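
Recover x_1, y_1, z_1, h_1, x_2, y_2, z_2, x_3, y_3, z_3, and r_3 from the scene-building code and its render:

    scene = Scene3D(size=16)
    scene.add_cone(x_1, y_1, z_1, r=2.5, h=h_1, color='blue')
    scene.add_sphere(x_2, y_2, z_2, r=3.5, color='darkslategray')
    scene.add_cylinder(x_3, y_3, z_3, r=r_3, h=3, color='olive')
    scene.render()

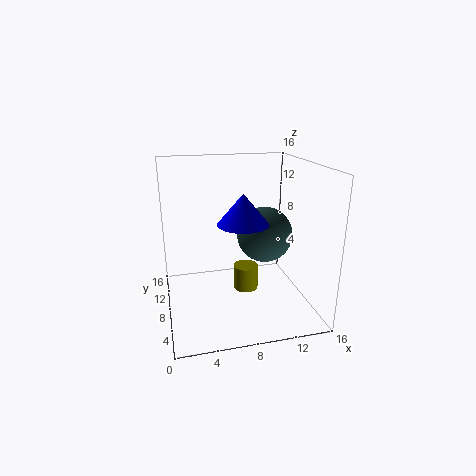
x_1 = 7.5, y_1 = 4, z_1 = 11, h_1 = 3, x_2 = 12.5, y_2 = 12, z_2 = 6.5, x_3 = 9.5, y_3 = 10, z_3 = 0.5, r_3 = 1.5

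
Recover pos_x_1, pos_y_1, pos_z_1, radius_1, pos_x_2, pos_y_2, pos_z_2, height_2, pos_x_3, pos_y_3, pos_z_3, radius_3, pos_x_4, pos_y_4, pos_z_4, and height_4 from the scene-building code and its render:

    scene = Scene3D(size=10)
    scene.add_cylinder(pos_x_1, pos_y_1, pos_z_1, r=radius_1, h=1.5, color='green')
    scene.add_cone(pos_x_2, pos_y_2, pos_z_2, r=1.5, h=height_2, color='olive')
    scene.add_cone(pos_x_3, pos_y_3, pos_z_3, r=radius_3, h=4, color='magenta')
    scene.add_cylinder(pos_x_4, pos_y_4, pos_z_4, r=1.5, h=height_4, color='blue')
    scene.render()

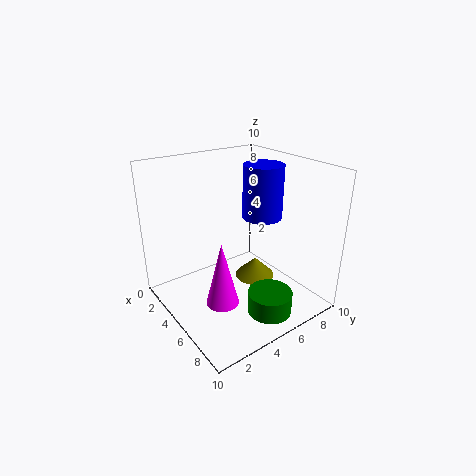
pos_x_1 = 8
pos_y_1 = 5.5
pos_z_1 = 0.5
radius_1 = 1.5
pos_x_2 = 4.5
pos_y_2 = 7
pos_z_2 = 1
height_2 = 1.5
pos_x_3 = 7.5
pos_y_3 = 2
pos_z_3 = 2.5
radius_3 = 1
pos_x_4 = 4
pos_y_4 = 8
pos_z_4 = 5.5
height_4 = 4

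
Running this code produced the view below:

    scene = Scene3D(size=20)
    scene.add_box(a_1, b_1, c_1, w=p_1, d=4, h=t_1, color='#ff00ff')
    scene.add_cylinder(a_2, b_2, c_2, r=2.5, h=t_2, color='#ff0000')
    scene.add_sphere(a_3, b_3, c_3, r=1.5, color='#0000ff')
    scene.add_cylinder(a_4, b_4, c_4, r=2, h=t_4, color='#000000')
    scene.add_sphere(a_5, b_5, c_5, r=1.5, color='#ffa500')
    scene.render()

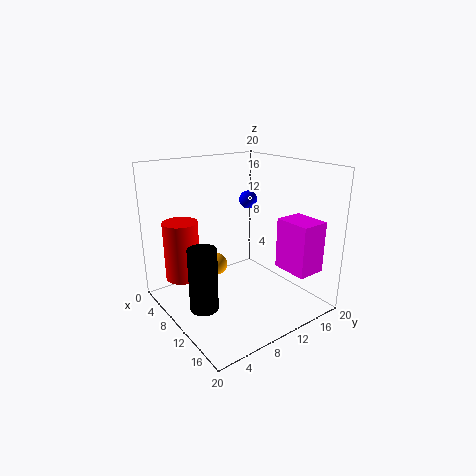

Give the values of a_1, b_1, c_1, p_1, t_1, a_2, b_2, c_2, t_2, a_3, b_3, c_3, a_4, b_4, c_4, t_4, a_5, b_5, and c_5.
a_1 = 13.5
b_1 = 14
c_1 = 6
p_1 = 5
t_1 = 7
a_2 = 4.5
b_2 = 4
c_2 = 3.5
t_2 = 8.5
a_3 = 2
b_3 = 18
c_3 = 12.5
a_4 = 9.5
b_4 = 4.5
c_4 = 0.5
t_4 = 9
a_5 = 9
b_5 = 7
c_5 = 6.5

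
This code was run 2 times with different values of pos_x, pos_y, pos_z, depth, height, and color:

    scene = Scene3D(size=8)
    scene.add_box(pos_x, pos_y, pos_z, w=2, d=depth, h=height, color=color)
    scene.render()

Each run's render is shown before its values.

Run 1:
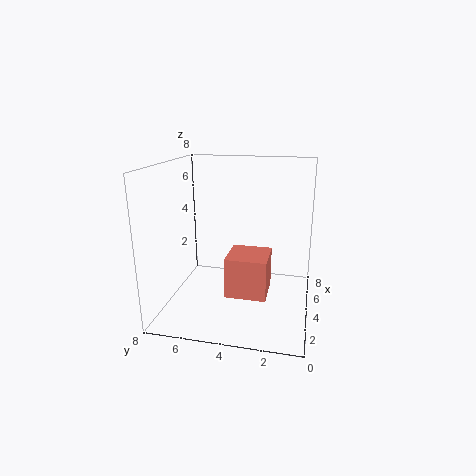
pos_x = 1, pos_y = 2, pos_z = 2, depth = 2, height = 2, color = 'salmon'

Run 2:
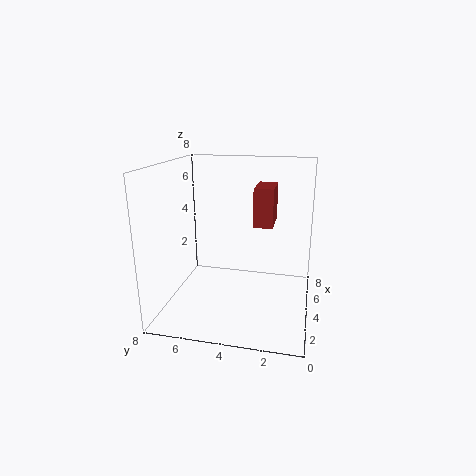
pos_x = 3, pos_y = 2, pos_z = 5, depth = 1, height = 2, color = 'brown'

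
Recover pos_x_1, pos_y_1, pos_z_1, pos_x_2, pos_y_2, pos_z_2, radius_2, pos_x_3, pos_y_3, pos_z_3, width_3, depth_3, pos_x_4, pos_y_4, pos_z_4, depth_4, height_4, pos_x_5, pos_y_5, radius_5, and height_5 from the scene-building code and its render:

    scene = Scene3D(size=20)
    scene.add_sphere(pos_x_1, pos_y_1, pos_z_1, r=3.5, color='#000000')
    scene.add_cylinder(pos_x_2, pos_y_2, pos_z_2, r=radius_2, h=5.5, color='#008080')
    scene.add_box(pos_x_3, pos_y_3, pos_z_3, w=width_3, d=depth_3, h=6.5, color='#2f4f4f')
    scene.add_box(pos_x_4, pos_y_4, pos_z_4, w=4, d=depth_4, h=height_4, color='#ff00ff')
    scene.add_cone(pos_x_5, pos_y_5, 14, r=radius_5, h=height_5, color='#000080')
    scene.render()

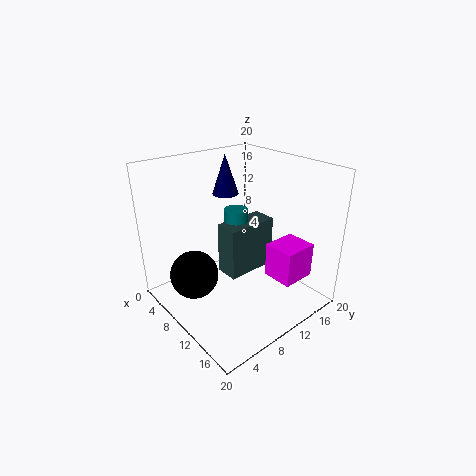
pos_x_1 = 6, pos_y_1 = 5, pos_z_1 = 4, pos_x_2 = 12, pos_y_2 = 8, pos_z_2 = 10, radius_2 = 1.5, pos_x_3 = 11.5, pos_y_3 = 5.5, pos_z_3 = 7.5, width_3 = 3, depth_3 = 6.5, pos_x_4 = 15, pos_y_4 = 10.5, pos_z_4 = 6.5, depth_4 = 4.5, height_4 = 4.5, pos_x_5 = 3.5, pos_y_5 = 13, radius_5 = 2, height_5 = 6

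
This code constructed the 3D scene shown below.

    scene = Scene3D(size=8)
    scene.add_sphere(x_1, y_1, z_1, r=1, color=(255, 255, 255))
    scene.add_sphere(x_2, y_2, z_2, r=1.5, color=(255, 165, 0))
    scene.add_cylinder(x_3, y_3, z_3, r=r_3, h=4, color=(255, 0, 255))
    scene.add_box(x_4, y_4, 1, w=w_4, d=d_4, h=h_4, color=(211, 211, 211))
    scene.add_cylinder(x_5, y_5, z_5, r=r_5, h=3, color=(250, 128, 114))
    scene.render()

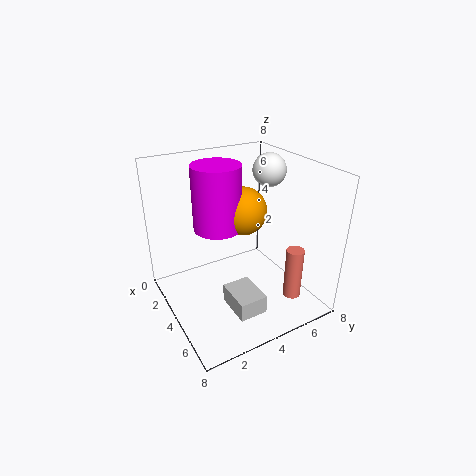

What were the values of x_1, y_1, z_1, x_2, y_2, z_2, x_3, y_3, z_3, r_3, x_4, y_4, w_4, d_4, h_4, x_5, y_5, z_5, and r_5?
x_1 = 2.5
y_1 = 7
z_1 = 7
x_2 = 2
y_2 = 5.5
z_2 = 4.5
x_3 = 1.5
y_3 = 4
z_3 = 3.5
r_3 = 1.5
x_4 = 5
y_4 = 2.5
w_4 = 2
d_4 = 1.5
h_4 = 1
x_5 = 6
y_5 = 6.5
z_5 = 0.5
r_5 = 0.5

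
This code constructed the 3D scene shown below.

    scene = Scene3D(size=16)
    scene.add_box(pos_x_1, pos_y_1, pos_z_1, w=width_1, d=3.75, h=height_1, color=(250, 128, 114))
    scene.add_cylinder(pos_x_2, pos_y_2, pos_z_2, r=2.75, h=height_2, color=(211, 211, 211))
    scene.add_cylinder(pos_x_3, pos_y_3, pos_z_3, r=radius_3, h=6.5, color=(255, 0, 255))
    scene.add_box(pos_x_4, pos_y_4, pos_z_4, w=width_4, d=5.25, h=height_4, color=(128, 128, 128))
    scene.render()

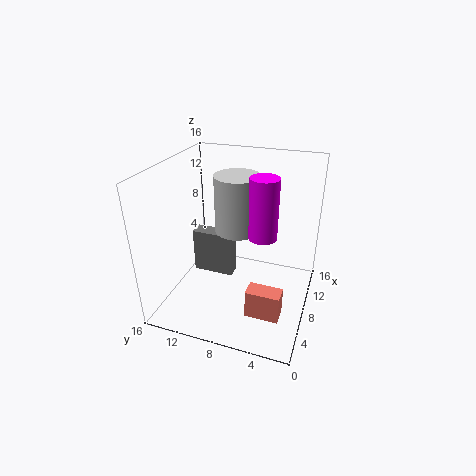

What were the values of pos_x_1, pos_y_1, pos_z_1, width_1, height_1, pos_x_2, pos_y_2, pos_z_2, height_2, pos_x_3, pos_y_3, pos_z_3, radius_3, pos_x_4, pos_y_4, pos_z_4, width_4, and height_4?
pos_x_1 = 4.5, pos_y_1 = 2.25, pos_z_1 = 0.25, width_1 = 2, height_1 = 3.25, pos_x_2 = 12, pos_y_2 = 9.5, pos_z_2 = 6.75, height_2 = 7, pos_x_3 = 7.25, pos_y_3 = 5, pos_z_3 = 9, radius_3 = 1.5, pos_x_4 = 11, pos_y_4 = 10, pos_z_4 = 0.25, width_4 = 2, height_4 = 5.75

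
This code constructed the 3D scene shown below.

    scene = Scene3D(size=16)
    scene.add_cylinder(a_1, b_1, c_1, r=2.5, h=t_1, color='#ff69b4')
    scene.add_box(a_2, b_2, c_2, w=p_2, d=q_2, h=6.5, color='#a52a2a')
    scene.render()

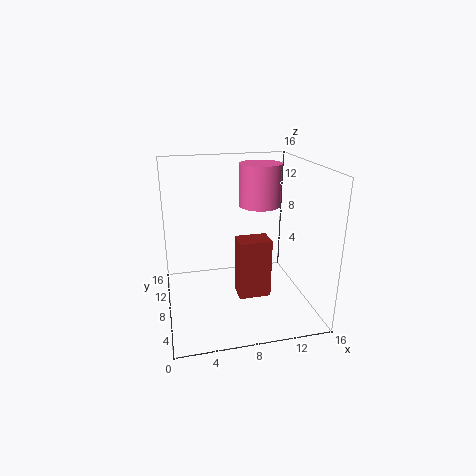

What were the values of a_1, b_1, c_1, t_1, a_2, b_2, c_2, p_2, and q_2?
a_1 = 11.5, b_1 = 11.5, c_1 = 10.5, t_1 = 5, a_2 = 7.5, b_2 = 5, c_2 = 2, p_2 = 3.5, q_2 = 2.5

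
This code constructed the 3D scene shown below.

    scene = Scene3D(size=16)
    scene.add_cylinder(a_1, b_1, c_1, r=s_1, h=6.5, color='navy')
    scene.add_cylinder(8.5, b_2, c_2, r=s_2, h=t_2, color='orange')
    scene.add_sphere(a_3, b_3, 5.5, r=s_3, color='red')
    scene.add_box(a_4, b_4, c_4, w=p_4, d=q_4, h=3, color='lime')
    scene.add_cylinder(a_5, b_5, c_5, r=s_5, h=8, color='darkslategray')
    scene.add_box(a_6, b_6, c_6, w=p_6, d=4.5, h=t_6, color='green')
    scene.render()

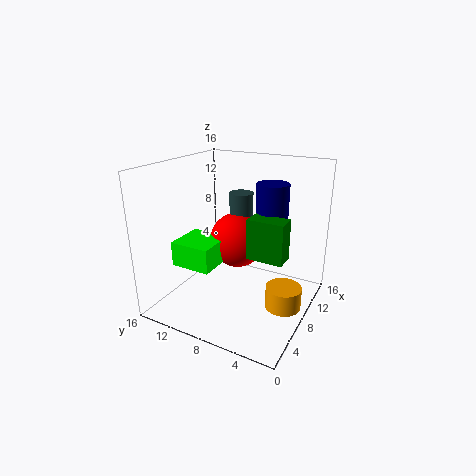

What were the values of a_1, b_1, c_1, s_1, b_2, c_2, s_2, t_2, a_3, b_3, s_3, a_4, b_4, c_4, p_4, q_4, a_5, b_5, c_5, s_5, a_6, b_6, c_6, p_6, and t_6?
a_1 = 14, b_1 = 6.5, c_1 = 6.5, s_1 = 2, b_2 = 2.5, c_2 = 0.5, s_2 = 2, t_2 = 2.5, a_3 = 12.5, b_3 = 10.5, s_3 = 3.5, a_4 = 6, b_4 = 11, c_4 = 3.5, p_4 = 5, q_4 = 5, a_5 = 13.5, b_5 = 10.5, c_5 = 3.5, s_5 = 1.5, a_6 = 10, b_6 = 3.5, c_6 = 4.5, p_6 = 2.5, t_6 = 5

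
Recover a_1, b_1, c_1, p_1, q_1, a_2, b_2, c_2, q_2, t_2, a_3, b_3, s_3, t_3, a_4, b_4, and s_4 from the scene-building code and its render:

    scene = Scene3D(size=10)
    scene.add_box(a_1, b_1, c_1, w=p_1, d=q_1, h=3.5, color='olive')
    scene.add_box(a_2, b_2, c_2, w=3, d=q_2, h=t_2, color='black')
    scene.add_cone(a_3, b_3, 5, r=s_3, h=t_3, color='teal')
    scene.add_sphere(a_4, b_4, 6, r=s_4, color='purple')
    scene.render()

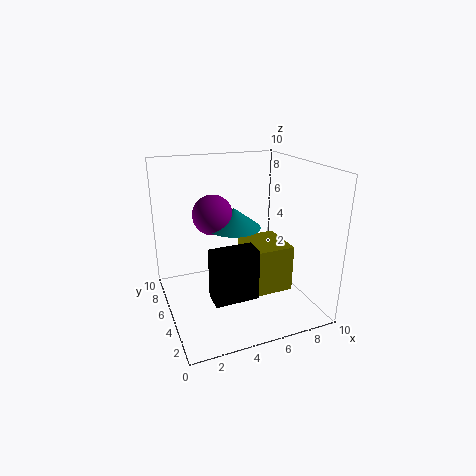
a_1 = 6
b_1 = 4
c_1 = 0.5
p_1 = 3
q_1 = 3.5
a_2 = 2.5
b_2 = 2.5
c_2 = 1.5
q_2 = 1.5
t_2 = 3.5
a_3 = 5.5
b_3 = 7
s_3 = 2
t_3 = 1.5
a_4 = 4
b_4 = 7.5
s_4 = 1.5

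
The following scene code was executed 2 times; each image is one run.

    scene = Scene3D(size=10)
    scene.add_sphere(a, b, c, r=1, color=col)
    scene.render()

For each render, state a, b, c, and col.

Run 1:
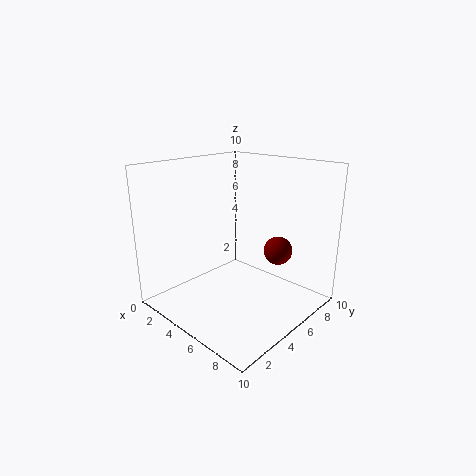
a = 7; b = 7; c = 4; col = 'maroon'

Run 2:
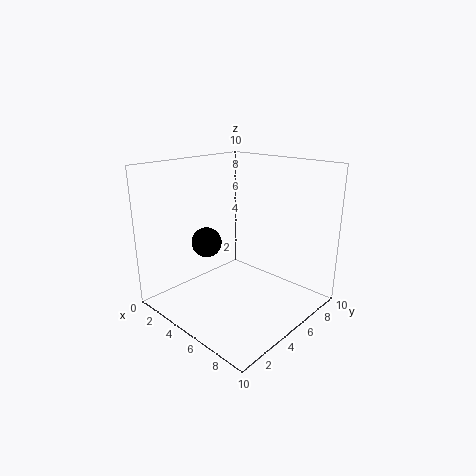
a = 4; b = 3; c = 5; col = 'black'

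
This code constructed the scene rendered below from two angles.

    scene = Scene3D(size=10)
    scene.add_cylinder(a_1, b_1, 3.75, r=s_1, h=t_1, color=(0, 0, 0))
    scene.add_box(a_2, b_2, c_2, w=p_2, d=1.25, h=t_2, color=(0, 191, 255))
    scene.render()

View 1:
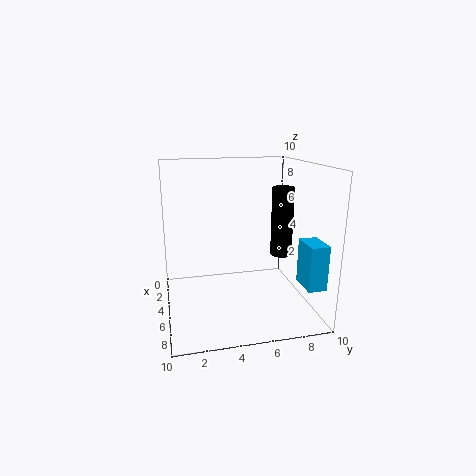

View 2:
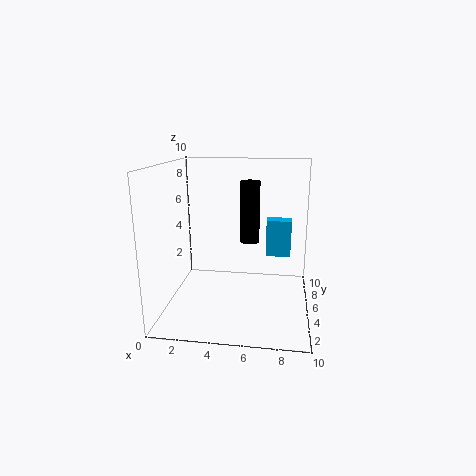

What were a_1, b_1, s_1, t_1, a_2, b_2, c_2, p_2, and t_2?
a_1 = 5.5, b_1 = 8, s_1 = 0.75, t_1 = 4.75, a_2 = 6.75, b_2 = 8.75, c_2 = 2.25, p_2 = 2, t_2 = 3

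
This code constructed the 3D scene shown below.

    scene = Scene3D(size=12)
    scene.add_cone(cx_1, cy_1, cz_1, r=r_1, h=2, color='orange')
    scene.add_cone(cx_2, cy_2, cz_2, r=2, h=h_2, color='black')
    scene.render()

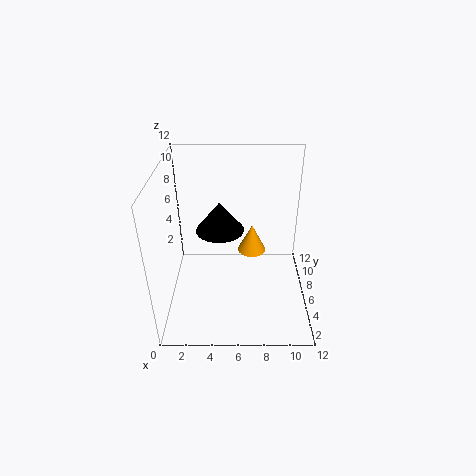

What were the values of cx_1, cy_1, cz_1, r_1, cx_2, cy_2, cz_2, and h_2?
cx_1 = 7
cy_1 = 3
cz_1 = 7
r_1 = 1
cx_2 = 4.5
cy_2 = 6.5
cz_2 = 6.5
h_2 = 2.5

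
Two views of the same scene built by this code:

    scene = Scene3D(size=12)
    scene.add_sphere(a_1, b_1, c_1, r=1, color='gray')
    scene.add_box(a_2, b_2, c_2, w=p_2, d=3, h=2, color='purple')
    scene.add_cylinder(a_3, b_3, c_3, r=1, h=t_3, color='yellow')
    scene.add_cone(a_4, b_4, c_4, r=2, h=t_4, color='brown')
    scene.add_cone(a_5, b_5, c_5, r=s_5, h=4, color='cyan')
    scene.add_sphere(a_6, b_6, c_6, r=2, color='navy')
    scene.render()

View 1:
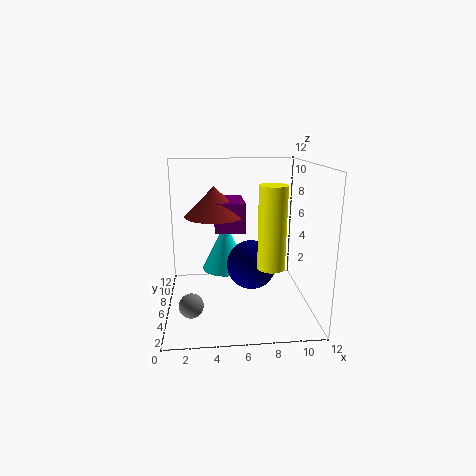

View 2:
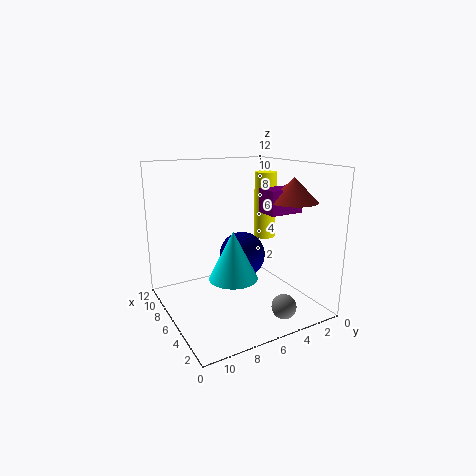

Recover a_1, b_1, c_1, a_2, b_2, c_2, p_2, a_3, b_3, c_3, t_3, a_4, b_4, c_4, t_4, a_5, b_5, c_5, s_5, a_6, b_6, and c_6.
a_1 = 2
b_1 = 4
c_1 = 1
a_2 = 4
b_2 = 1
c_2 = 8
p_2 = 2
a_3 = 8
b_3 = 2
c_3 = 5
t_3 = 6
a_4 = 4
b_4 = 2
c_4 = 9
t_4 = 2
a_5 = 5
b_5 = 7
c_5 = 3
s_5 = 2
a_6 = 7
b_6 = 5
c_6 = 4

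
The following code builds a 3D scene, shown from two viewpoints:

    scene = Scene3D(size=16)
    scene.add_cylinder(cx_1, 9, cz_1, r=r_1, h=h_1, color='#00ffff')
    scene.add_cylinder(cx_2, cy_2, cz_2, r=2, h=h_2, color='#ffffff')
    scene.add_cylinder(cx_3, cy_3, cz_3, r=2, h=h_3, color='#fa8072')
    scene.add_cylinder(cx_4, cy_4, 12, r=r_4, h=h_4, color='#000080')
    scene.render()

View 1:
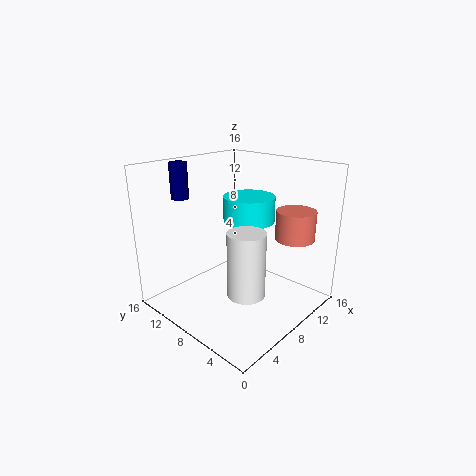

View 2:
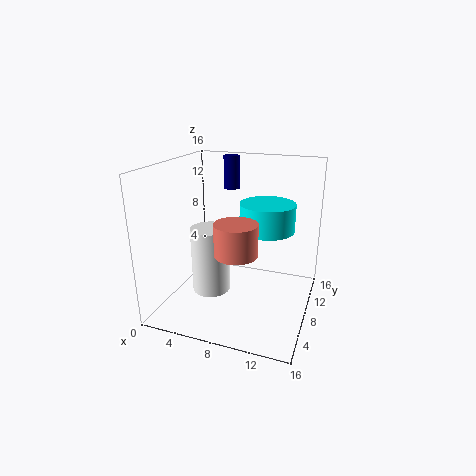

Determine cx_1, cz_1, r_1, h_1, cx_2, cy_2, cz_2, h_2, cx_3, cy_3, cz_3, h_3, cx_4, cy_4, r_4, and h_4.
cx_1 = 11, cz_1 = 9, r_1 = 3, h_1 = 3, cx_2 = 6, cy_2 = 5, cz_2 = 3, h_2 = 7, cx_3 = 10, cy_3 = 2, cz_3 = 9, h_3 = 3, cx_4 = 5, cy_4 = 14, r_4 = 1, h_4 = 4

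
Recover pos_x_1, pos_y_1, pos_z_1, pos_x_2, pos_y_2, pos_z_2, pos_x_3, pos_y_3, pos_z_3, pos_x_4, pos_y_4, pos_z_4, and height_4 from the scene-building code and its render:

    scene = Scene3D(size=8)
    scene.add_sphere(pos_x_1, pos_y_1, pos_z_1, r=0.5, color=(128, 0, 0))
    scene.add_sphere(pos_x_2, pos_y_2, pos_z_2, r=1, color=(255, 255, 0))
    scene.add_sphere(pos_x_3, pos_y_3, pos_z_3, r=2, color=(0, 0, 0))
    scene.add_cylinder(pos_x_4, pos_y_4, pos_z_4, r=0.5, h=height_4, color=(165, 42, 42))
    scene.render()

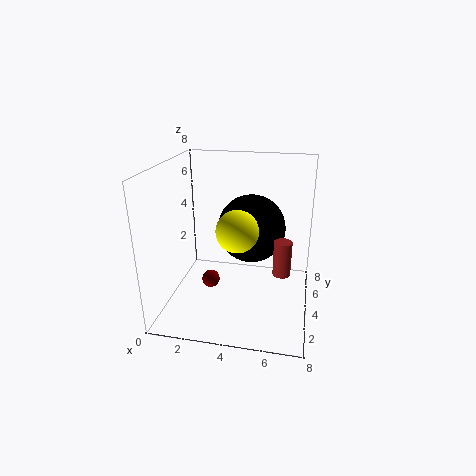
pos_x_1 = 2.5; pos_y_1 = 3.5; pos_z_1 = 1.5; pos_x_2 = 4.5; pos_y_2 = 1.5; pos_z_2 = 5.5; pos_x_3 = 4.5; pos_y_3 = 5.5; pos_z_3 = 4; pos_x_4 = 6.5; pos_y_4 = 4; pos_z_4 = 2; height_4 = 2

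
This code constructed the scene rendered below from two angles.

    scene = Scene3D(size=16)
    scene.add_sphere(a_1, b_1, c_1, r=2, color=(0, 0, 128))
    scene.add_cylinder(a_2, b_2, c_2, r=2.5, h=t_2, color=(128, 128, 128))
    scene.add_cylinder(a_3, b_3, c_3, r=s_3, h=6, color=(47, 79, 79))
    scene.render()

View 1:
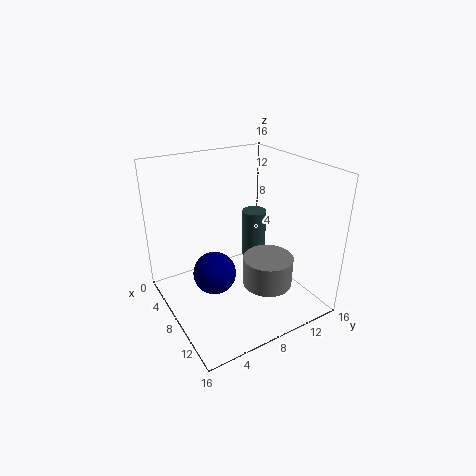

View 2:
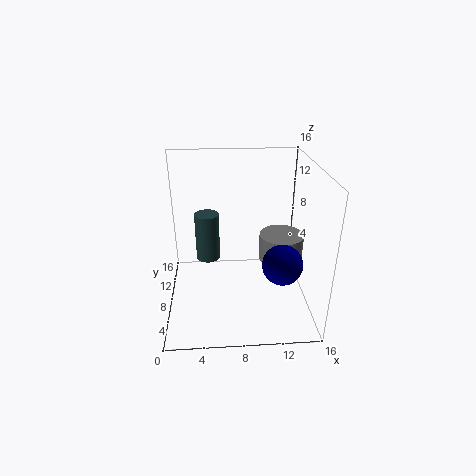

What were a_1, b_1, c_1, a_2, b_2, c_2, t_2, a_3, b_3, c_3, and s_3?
a_1 = 12; b_1 = 3; c_1 = 7.5; a_2 = 13; b_2 = 8.5; c_2 = 5; t_2 = 3; a_3 = 4.5; b_3 = 12.5; c_3 = 3; s_3 = 1.5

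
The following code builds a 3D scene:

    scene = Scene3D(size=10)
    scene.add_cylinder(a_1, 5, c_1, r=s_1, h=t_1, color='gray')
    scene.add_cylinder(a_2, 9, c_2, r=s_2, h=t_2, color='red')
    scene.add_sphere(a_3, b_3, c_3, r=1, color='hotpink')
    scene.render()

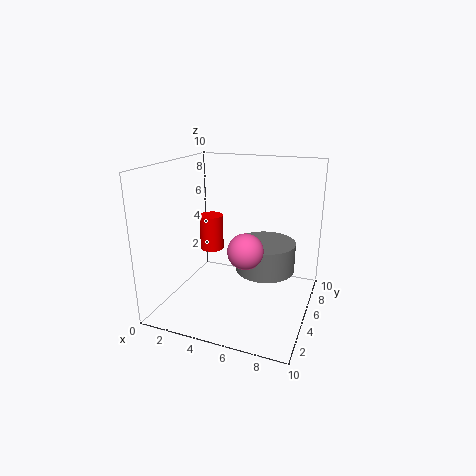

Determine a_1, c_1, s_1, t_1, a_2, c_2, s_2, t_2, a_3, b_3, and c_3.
a_1 = 7; c_1 = 3; s_1 = 2; t_1 = 2; a_2 = 1; c_2 = 2; s_2 = 1; t_2 = 3; a_3 = 7; b_3 = 1; c_3 = 6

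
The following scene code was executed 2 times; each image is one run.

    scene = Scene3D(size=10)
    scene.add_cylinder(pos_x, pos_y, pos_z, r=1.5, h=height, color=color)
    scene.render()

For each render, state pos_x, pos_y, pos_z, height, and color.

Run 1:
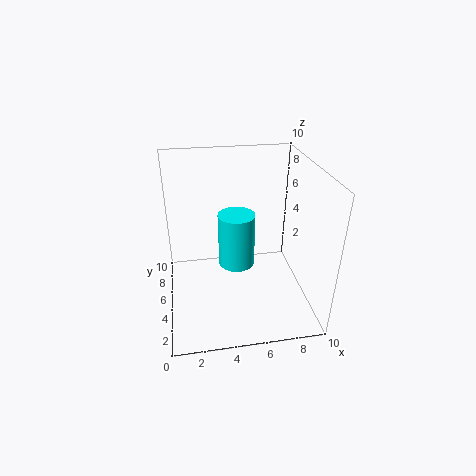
pos_x = 5.5
pos_y = 8.5
pos_z = 0.5
height = 4.5
color = 'cyan'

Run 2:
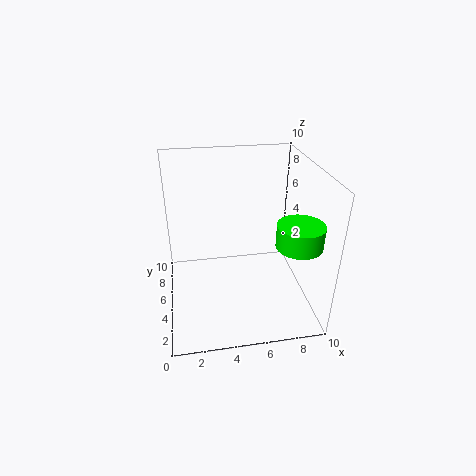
pos_x = 8.5
pos_y = 2.5
pos_z = 5.5
height = 1.5
color = 'lime'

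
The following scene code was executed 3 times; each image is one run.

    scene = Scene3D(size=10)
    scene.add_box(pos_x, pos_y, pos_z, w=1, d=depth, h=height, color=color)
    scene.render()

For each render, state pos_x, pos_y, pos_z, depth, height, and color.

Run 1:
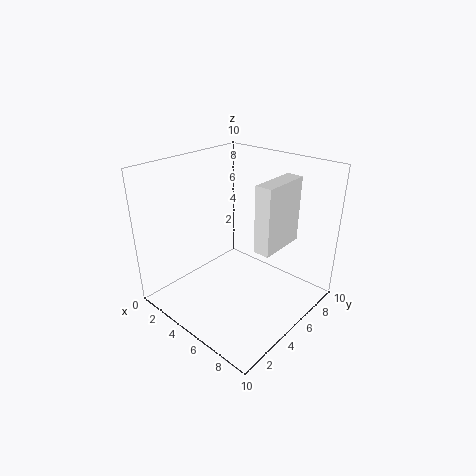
pos_x = 8
pos_y = 3
pos_z = 6
depth = 3
height = 4
color = 'white'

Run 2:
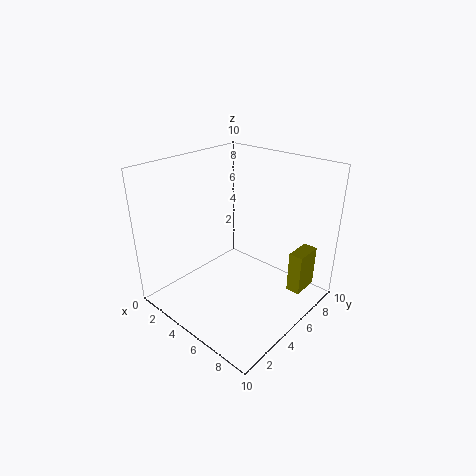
pos_x = 8
pos_y = 7
pos_z = 1
depth = 2
height = 3
color = 'olive'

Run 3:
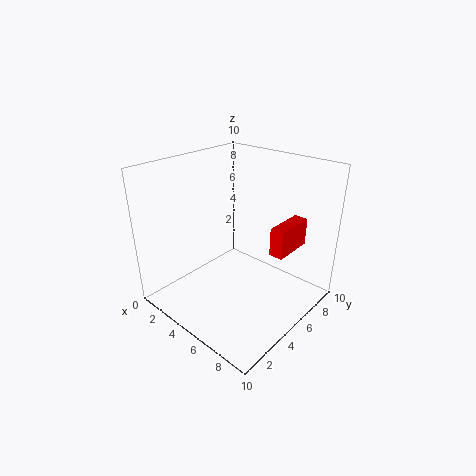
pos_x = 7
pos_y = 6
pos_z = 4
depth = 3
height = 2
color = 'red'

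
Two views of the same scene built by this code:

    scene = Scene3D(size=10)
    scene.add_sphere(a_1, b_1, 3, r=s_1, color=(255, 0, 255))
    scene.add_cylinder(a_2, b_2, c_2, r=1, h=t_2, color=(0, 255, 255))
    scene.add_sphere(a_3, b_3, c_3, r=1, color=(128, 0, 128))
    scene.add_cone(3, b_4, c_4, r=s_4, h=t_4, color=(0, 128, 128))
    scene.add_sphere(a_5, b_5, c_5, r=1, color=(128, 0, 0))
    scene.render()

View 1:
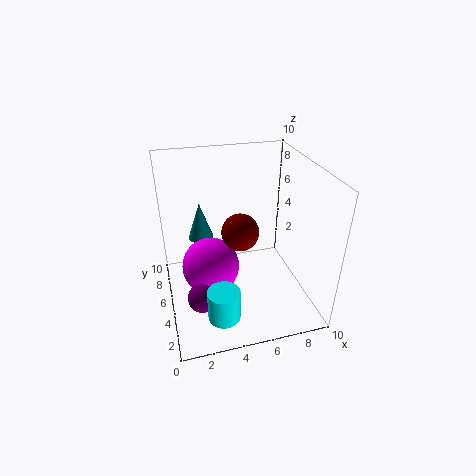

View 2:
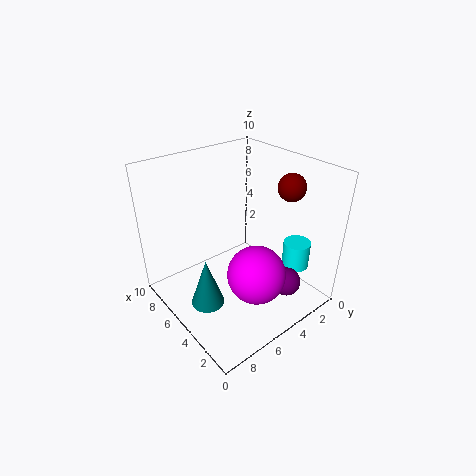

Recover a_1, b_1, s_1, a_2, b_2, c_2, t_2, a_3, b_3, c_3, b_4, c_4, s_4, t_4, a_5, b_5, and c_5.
a_1 = 3
b_1 = 5
s_1 = 2
a_2 = 3
b_2 = 1
c_2 = 2
t_2 = 2
a_3 = 2
b_3 = 3
c_3 = 2
b_4 = 9
c_4 = 3
s_4 = 1
t_4 = 3
a_5 = 4
b_5 = 1
c_5 = 8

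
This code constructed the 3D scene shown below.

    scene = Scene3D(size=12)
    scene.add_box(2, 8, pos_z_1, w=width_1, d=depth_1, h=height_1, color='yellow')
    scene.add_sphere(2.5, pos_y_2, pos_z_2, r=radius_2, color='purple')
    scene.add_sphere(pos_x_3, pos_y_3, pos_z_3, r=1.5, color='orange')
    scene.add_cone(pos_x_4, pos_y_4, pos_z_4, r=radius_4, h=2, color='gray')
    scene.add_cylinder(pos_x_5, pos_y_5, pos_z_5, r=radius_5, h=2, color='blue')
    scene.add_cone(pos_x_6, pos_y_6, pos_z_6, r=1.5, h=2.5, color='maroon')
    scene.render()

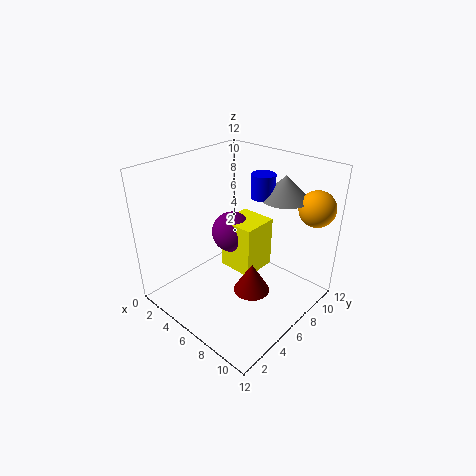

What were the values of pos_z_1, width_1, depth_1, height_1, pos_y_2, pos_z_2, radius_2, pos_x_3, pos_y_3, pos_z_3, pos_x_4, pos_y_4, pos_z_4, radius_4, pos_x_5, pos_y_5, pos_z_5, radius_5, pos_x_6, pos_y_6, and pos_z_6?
pos_z_1 = 0.5
width_1 = 3.5
depth_1 = 3.5
height_1 = 5
pos_y_2 = 9
pos_z_2 = 4
radius_2 = 2
pos_x_3 = 10.5
pos_y_3 = 10.5
pos_z_3 = 8.5
pos_x_4 = 8
pos_y_4 = 9.5
pos_z_4 = 9
radius_4 = 2
pos_x_5 = 6.5
pos_y_5 = 8.5
pos_z_5 = 9
radius_5 = 1
pos_x_6 = 8
pos_y_6 = 5.5
pos_z_6 = 2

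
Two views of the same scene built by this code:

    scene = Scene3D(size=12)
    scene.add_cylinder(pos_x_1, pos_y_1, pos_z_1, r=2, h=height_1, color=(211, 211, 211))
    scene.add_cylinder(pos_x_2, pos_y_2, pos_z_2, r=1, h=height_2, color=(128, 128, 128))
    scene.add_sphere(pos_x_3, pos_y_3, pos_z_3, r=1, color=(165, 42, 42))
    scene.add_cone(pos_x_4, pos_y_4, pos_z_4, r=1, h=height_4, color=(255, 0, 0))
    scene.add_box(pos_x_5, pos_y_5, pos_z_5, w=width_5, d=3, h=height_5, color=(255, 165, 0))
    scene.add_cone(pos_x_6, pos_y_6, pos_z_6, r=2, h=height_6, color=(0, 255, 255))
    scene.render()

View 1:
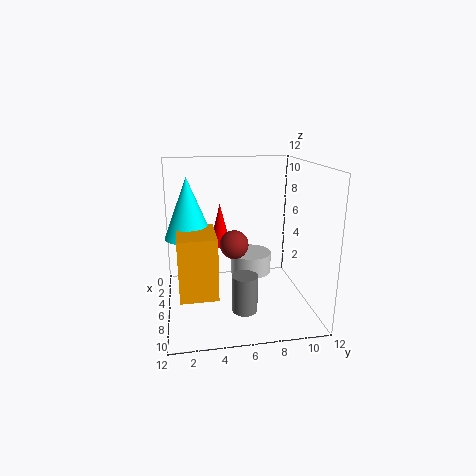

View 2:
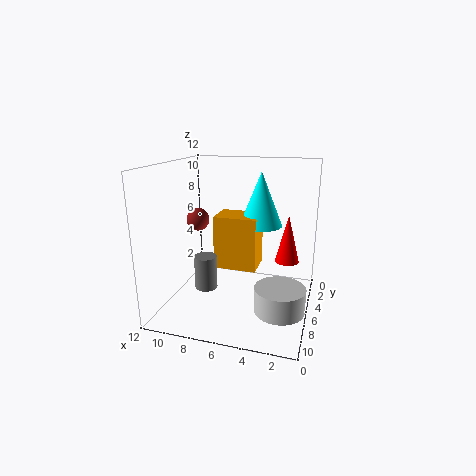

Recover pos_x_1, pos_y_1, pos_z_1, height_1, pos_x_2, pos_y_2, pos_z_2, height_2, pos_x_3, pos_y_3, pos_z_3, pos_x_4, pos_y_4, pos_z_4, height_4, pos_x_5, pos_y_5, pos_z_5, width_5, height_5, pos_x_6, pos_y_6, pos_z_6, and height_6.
pos_x_1 = 2
pos_y_1 = 8
pos_z_1 = 1
height_1 = 2
pos_x_2 = 9
pos_y_2 = 6
pos_z_2 = 1
height_2 = 3
pos_x_3 = 10
pos_y_3 = 5
pos_z_3 = 7
pos_x_4 = 2
pos_y_4 = 5
pos_z_4 = 4
height_4 = 4
pos_x_5 = 5
pos_y_5 = 1
pos_z_5 = 2
width_5 = 4
height_5 = 5
pos_x_6 = 5
pos_y_6 = 2
pos_z_6 = 6
height_6 = 5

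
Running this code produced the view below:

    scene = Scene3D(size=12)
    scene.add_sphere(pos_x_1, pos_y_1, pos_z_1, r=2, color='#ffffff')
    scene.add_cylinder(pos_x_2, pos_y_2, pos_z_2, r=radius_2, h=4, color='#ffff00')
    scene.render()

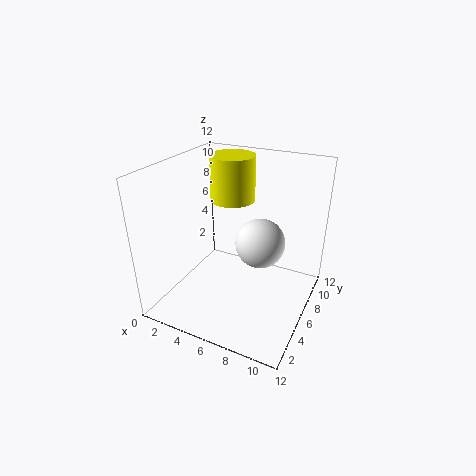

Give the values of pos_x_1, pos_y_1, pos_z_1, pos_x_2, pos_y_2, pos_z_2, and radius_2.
pos_x_1 = 8; pos_y_1 = 6; pos_z_1 = 6; pos_x_2 = 4; pos_y_2 = 9; pos_z_2 = 8; radius_2 = 2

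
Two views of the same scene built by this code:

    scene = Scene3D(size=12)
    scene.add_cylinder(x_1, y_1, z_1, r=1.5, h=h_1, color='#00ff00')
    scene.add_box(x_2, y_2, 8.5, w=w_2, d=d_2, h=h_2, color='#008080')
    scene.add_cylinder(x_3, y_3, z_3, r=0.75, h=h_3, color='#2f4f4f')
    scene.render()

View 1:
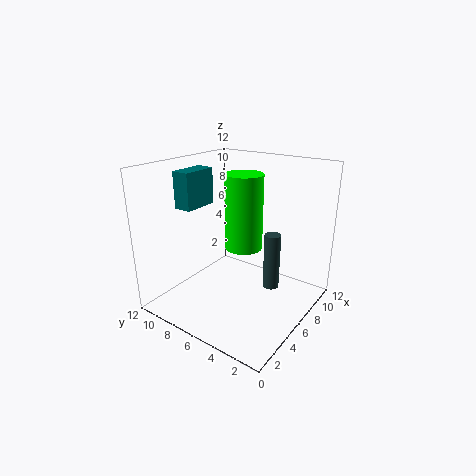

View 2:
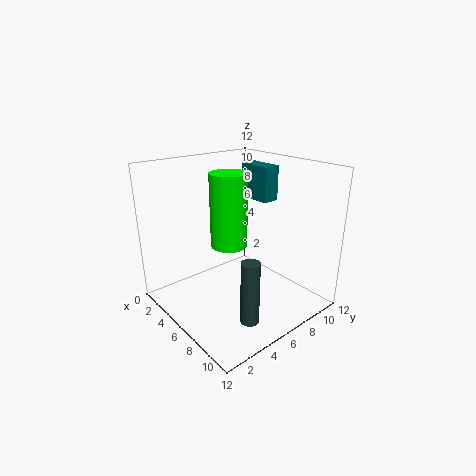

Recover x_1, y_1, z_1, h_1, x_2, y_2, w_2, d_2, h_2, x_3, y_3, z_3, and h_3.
x_1 = 5.75, y_1 = 5.25, z_1 = 5.5, h_1 = 6, x_2 = 3.25, y_2 = 8.75, w_2 = 3, d_2 = 1.5, h_2 = 3, x_3 = 9.25, y_3 = 4.5, z_3 = 0.25, h_3 = 5.25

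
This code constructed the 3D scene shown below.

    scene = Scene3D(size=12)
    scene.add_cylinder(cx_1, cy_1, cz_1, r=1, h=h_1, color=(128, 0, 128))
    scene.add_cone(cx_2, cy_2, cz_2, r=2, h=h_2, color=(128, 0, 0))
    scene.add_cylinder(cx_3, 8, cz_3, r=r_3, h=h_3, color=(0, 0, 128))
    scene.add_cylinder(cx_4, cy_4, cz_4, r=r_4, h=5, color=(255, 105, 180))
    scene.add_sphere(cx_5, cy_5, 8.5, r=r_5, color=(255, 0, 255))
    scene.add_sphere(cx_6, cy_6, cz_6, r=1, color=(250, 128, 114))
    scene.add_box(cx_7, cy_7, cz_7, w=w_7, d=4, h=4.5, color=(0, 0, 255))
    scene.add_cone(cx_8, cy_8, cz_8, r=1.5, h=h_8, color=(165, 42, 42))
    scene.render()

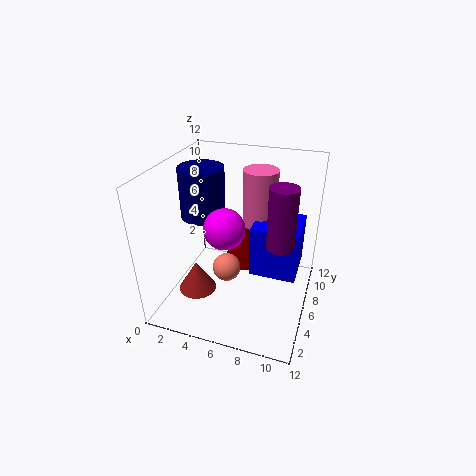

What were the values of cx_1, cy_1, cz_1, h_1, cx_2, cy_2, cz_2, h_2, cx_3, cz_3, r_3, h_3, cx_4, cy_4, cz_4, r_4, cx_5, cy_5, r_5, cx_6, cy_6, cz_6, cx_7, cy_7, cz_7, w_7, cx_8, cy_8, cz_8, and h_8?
cx_1 = 10; cy_1 = 3.5; cz_1 = 7.5; h_1 = 4.5; cx_2 = 5.5; cy_2 = 9.5; cz_2 = 1.5; h_2 = 4; cx_3 = 2; cz_3 = 6.5; r_3 = 2; h_3 = 4.5; cx_4 = 7; cy_4 = 9; cz_4 = 6; r_4 = 1.5; cx_5 = 6; cy_5 = 3; r_5 = 1.5; cx_6 = 6.5; cy_6 = 2; cz_6 = 6; cx_7 = 7; cy_7 = 6; cz_7 = 2.5; w_7 = 4; cx_8 = 3.5; cy_8 = 3; cz_8 = 2.5; h_8 = 2.5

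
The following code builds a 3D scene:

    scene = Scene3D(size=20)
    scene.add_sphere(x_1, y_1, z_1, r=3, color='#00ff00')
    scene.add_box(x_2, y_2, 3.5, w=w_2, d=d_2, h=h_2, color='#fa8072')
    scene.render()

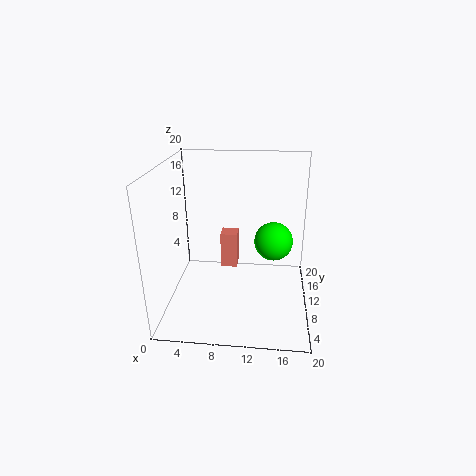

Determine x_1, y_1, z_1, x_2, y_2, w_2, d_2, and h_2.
x_1 = 15
y_1 = 15.5
z_1 = 7
x_2 = 7
y_2 = 13
w_2 = 2.5
d_2 = 2.5
h_2 = 5.5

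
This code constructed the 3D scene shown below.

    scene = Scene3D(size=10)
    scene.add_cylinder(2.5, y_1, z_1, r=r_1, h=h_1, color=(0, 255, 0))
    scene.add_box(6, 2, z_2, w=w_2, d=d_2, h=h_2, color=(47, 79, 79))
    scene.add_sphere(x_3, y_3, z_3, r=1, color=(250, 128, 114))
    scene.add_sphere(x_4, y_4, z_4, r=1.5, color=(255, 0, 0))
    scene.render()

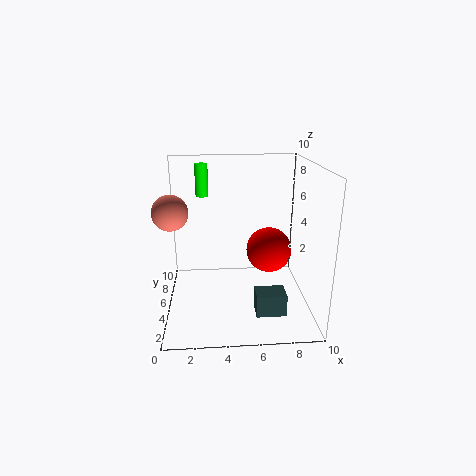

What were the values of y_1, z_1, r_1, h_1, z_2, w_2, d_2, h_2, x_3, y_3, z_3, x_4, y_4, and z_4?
y_1 = 9; z_1 = 7; r_1 = 0.5; h_1 = 2.5; z_2 = 0.5; w_2 = 2; d_2 = 1.5; h_2 = 1.5; x_3 = 1; y_3 = 1.5; z_3 = 8; x_4 = 7; y_4 = 4; z_4 = 4.5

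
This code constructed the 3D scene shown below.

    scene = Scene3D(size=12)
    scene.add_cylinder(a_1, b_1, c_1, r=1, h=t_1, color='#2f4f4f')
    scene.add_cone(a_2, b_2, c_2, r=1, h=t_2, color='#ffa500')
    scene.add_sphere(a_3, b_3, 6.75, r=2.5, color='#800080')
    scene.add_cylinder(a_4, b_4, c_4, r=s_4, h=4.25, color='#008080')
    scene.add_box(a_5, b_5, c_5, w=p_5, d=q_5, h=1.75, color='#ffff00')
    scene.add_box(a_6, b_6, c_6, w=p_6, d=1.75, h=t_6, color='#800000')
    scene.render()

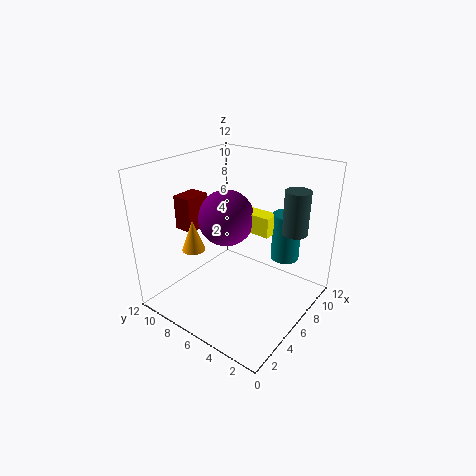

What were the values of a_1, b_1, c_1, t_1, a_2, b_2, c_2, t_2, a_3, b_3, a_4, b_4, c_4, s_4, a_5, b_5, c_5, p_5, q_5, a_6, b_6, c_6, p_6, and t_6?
a_1 = 7.75; b_1 = 1.75; c_1 = 7; t_1 = 3.5; a_2 = 4.25; b_2 = 9.5; c_2 = 4.5; t_2 = 2.75; a_3 = 7.25; b_3 = 8.25; a_4 = 9.75; b_4 = 3.5; c_4 = 3.25; s_4 = 1.25; a_5 = 7.75; b_5 = 4.25; c_5 = 5.75; p_5 = 1.5; q_5 = 3.25; a_6 = 4.25; b_6 = 9.75; c_6 = 6; p_6 = 2.25; t_6 = 3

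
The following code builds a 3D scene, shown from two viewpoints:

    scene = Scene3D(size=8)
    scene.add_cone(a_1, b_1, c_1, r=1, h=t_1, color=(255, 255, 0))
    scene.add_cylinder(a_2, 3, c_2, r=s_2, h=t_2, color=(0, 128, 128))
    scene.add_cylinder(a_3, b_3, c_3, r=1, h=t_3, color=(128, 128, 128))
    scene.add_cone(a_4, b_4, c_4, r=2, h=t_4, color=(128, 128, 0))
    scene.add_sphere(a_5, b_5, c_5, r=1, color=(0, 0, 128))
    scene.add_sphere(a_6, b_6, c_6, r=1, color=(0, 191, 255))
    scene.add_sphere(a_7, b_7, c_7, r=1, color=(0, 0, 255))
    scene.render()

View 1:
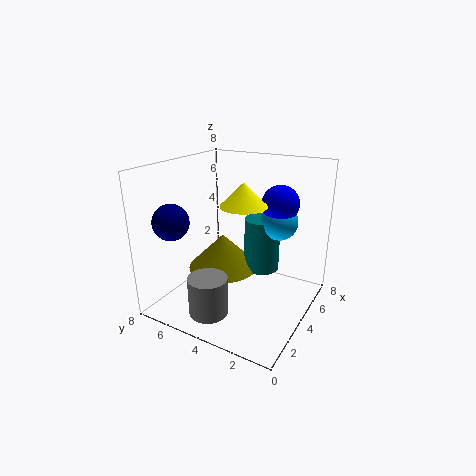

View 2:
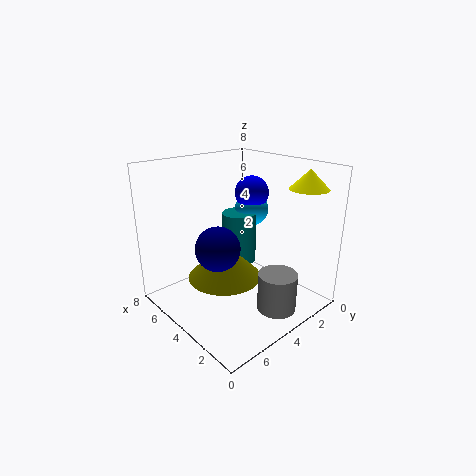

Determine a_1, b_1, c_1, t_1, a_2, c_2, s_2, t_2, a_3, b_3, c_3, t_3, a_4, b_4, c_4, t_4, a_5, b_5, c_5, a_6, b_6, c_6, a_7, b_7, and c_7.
a_1 = 1, b_1 = 2, c_1 = 7, t_1 = 1, a_2 = 5, c_2 = 2, s_2 = 1, t_2 = 3, a_3 = 1, b_3 = 4, c_3 = 1, t_3 = 2, a_4 = 4, b_4 = 5, c_4 = 2, t_4 = 2, a_5 = 2, b_5 = 7, c_5 = 5, a_6 = 5, b_6 = 2, c_6 = 5, a_7 = 5, b_7 = 2, c_7 = 6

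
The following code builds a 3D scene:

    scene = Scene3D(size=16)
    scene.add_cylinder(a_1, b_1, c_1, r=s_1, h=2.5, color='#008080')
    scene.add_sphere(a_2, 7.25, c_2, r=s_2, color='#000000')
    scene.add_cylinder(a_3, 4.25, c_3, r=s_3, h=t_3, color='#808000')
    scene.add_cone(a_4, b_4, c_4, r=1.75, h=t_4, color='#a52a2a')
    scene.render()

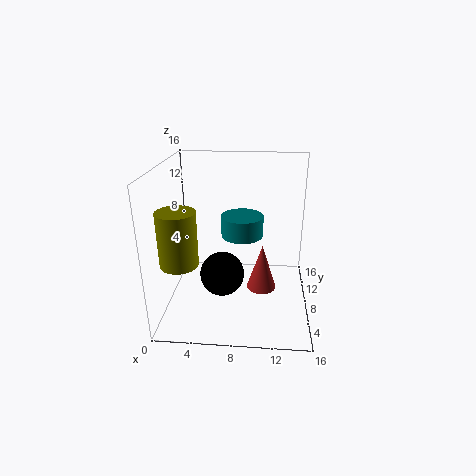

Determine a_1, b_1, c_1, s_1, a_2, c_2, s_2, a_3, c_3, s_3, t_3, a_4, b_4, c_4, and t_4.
a_1 = 8.25, b_1 = 11, c_1 = 7, s_1 = 2.5, a_2 = 6.25, c_2 = 3.75, s_2 = 2.5, a_3 = 2.25, c_3 = 6.5, s_3 = 2, t_3 = 5.75, a_4 = 10.75, b_4 = 9.25, c_4 = 1, t_4 = 5.5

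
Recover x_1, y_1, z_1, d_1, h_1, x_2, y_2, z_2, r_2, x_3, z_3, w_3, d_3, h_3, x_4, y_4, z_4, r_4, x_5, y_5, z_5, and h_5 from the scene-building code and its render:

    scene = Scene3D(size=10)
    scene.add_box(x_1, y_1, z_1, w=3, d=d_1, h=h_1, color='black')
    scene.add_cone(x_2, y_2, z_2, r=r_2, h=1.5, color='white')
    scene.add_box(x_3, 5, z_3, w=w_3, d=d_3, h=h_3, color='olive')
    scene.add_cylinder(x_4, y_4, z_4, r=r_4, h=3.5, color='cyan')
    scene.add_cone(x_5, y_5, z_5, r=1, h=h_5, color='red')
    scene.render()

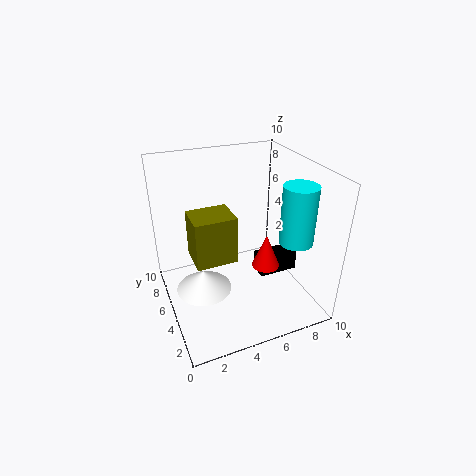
x_1 = 7
y_1 = 5
z_1 = 1
d_1 = 1.5
h_1 = 1.5
x_2 = 2.5
y_2 = 5.5
z_2 = 1
r_2 = 2
x_3 = 2
z_3 = 3
w_3 = 3
d_3 = 2.5
h_3 = 3.5
x_4 = 7
y_4 = 1
z_4 = 6.5
r_4 = 1
x_5 = 7
y_5 = 4.5
z_5 = 2.5
h_5 = 2.5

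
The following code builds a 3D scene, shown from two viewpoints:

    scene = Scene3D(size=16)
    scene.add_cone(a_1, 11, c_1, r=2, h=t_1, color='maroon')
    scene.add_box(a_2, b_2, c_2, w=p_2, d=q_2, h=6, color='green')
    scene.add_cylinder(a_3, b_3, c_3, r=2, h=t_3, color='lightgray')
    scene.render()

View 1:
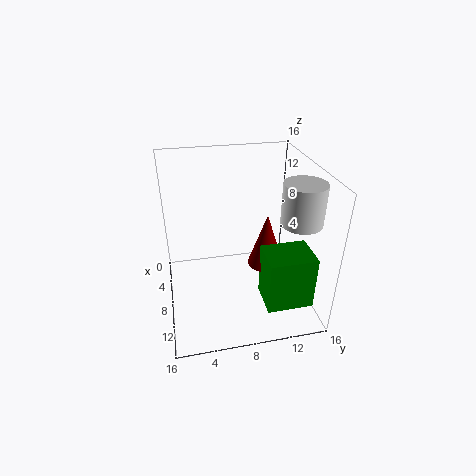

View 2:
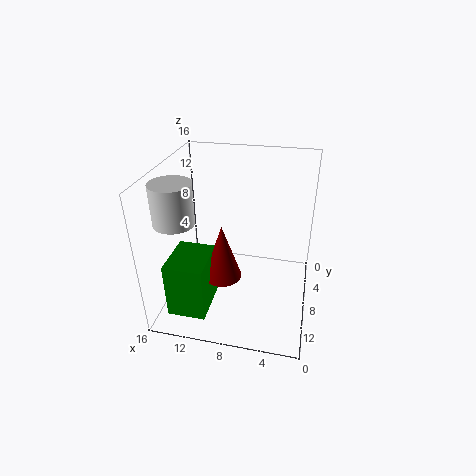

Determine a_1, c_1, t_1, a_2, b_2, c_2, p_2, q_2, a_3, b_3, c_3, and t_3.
a_1 = 9
c_1 = 5
t_1 = 6
a_2 = 10
b_2 = 10
c_2 = 2
p_2 = 4
q_2 = 5
a_3 = 13
b_3 = 13
c_3 = 12
t_3 = 4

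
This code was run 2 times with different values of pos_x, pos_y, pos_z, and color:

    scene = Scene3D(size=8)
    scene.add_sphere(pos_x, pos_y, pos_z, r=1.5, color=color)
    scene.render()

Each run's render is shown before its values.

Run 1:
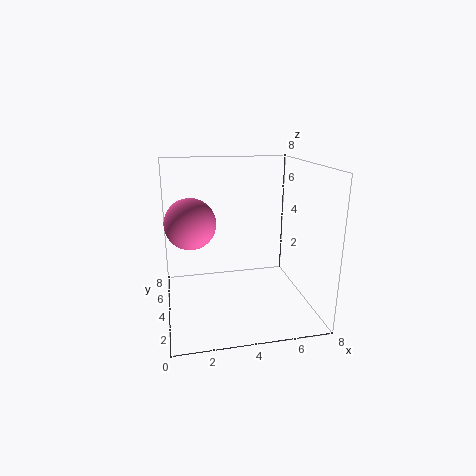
pos_x = 1.5
pos_y = 5.5
pos_z = 4.5
color = 'hotpink'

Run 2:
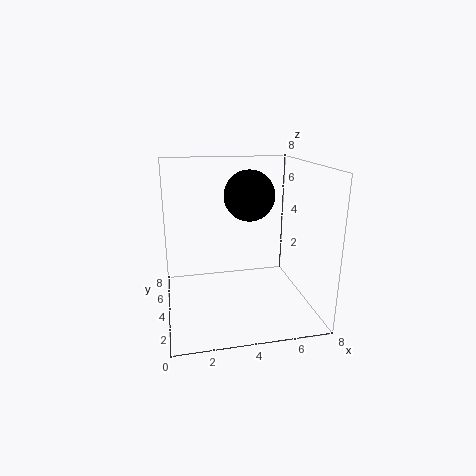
pos_x = 5
pos_y = 5.5
pos_z = 6
color = 'black'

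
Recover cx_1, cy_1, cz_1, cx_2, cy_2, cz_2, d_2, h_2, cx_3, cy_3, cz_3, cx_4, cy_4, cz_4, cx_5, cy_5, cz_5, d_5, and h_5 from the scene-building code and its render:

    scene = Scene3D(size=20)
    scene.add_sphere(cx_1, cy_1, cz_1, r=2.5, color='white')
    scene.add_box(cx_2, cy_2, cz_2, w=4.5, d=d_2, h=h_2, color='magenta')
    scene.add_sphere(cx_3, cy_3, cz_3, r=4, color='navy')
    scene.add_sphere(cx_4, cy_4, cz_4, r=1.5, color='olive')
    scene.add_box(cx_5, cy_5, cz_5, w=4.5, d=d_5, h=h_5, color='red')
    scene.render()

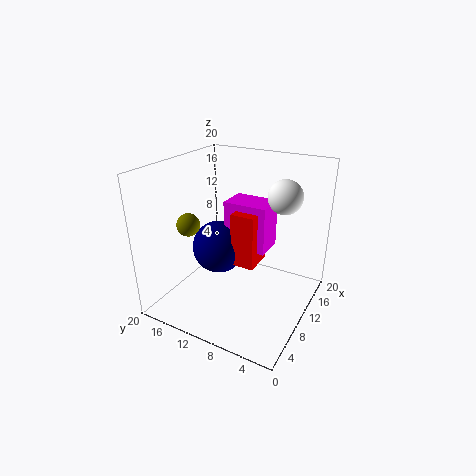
cx_1 = 15.5; cy_1 = 5.5; cz_1 = 15; cx_2 = 12; cy_2 = 7; cz_2 = 7; d_2 = 6.5; h_2 = 7; cx_3 = 12; cy_3 = 14.5; cz_3 = 6.5; cx_4 = 5; cy_4 = 14.5; cz_4 = 13; cx_5 = 10.5; cy_5 = 8; cz_5 = 5; d_5 = 3.5; h_5 = 8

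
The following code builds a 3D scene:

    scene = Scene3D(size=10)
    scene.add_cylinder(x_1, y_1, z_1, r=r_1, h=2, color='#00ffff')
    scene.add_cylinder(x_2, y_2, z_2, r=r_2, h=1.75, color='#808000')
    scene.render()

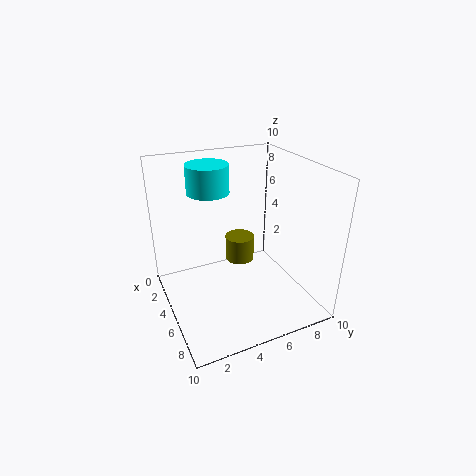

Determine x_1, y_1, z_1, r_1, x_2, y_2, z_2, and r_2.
x_1 = 2.75
y_1 = 3.75
z_1 = 7.75
r_1 = 1.5
x_2 = 4.75
y_2 = 5.25
z_2 = 3.25
r_2 = 1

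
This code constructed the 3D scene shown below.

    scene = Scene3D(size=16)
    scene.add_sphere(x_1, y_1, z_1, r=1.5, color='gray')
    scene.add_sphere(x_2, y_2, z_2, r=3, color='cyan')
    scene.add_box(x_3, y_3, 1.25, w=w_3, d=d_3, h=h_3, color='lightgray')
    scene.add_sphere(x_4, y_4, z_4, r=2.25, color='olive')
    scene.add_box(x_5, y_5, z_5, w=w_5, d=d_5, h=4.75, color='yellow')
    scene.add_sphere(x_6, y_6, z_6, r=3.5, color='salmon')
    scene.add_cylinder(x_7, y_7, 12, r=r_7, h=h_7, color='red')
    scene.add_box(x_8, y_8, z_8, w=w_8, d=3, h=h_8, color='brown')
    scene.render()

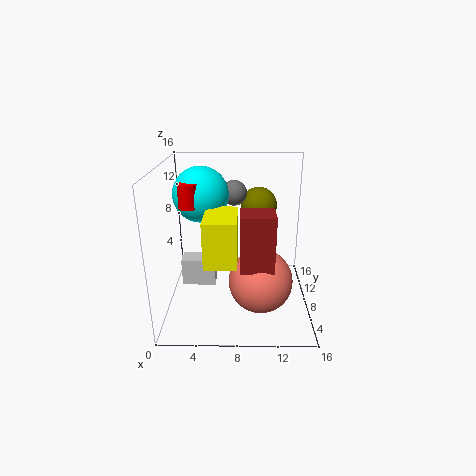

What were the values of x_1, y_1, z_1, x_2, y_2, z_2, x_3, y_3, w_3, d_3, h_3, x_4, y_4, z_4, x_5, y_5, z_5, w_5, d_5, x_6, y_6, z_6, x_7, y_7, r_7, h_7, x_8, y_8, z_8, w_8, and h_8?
x_1 = 7.5; y_1 = 12; z_1 = 12; x_2 = 4; y_2 = 8.75; z_2 = 12.75; x_3 = 1.25; y_3 = 9; w_3 = 4; d_3 = 2.5; h_3 = 3.25; x_4 = 10.5; y_4 = 13.5; z_4 = 10; x_5 = 4.75; y_5 = 2; z_5 = 7.25; w_5 = 3.25; d_5 = 5; x_6 = 10.5; y_6 = 6; z_6 = 3.75; x_7 = 3; y_7 = 6.5; r_7 = 1; h_7 = 2.5; x_8 = 8.25; y_8 = 3.5; z_8 = 6; w_8 = 3.5; h_8 = 6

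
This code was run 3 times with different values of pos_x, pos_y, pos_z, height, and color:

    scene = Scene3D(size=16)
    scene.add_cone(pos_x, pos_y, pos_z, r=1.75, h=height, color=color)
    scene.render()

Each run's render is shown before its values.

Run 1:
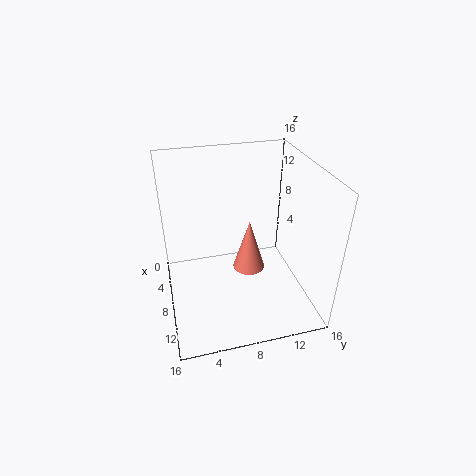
pos_x = 9
pos_y = 9
pos_z = 4.75
height = 5.75
color = 'salmon'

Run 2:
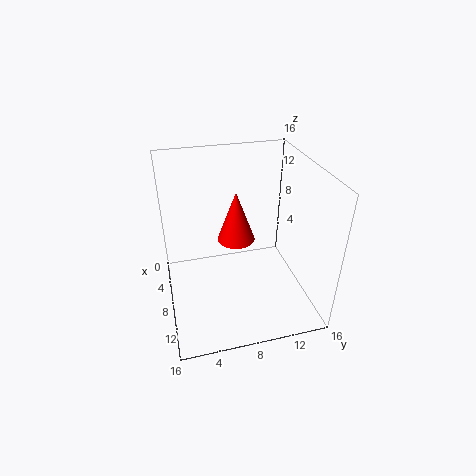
pos_x = 12
pos_y = 6.75
pos_z = 10.75
height = 4.75
color = 'red'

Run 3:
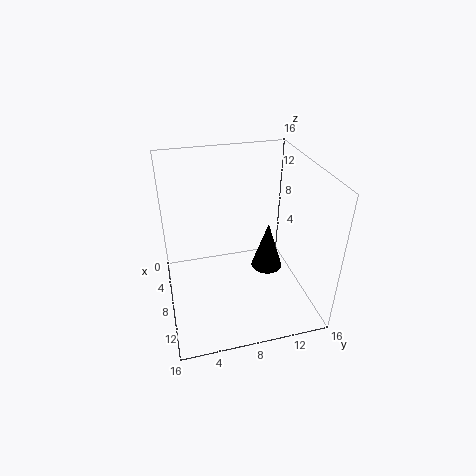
pos_x = 8.75
pos_y = 11.25
pos_z = 4.25
height = 5.5
color = 'black'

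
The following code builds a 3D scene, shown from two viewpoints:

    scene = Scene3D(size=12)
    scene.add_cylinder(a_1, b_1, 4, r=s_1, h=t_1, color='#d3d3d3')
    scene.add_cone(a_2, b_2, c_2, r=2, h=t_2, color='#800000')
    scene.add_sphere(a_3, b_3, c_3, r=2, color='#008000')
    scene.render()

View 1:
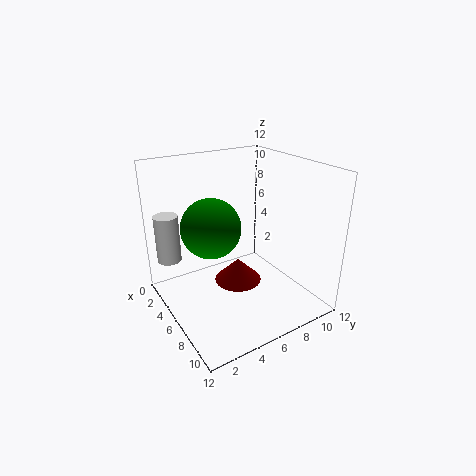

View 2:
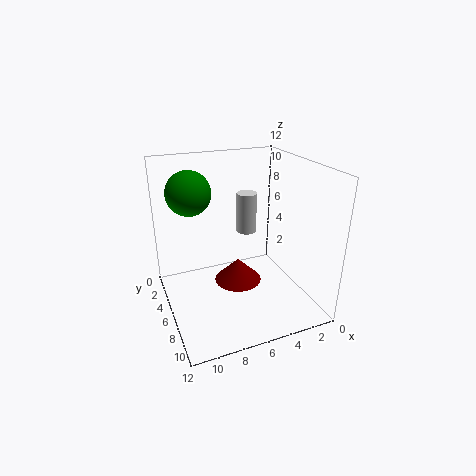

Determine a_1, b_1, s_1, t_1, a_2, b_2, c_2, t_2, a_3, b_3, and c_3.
a_1 = 3
b_1 = 1
s_1 = 1
t_1 = 4
a_2 = 6
b_2 = 6
c_2 = 2
t_2 = 2
a_3 = 9
b_3 = 2
c_3 = 9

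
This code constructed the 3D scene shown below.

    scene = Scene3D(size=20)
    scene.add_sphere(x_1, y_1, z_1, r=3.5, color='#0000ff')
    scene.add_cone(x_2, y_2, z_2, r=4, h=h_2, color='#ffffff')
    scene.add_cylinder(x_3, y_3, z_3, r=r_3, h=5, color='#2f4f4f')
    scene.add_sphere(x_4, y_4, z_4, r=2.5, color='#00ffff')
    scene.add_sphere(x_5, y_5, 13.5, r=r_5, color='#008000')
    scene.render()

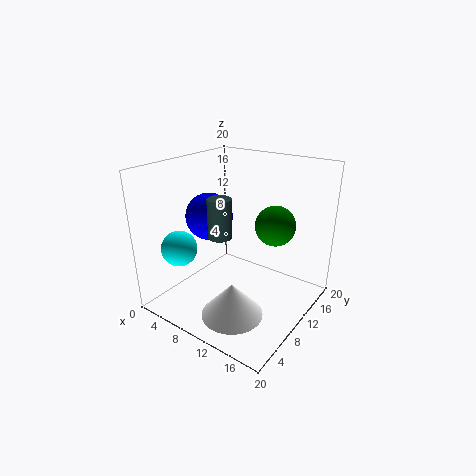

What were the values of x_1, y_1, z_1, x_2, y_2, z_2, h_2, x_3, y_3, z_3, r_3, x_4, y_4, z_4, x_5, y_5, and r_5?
x_1 = 4
y_1 = 11
z_1 = 11.5
x_2 = 13
y_2 = 4.5
z_2 = 2
h_2 = 4.5
x_3 = 10.5
y_3 = 5.5
z_3 = 12
r_3 = 1.5
x_4 = 3.5
y_4 = 5
z_4 = 8.5
x_5 = 16
y_5 = 9.5
r_5 = 2.5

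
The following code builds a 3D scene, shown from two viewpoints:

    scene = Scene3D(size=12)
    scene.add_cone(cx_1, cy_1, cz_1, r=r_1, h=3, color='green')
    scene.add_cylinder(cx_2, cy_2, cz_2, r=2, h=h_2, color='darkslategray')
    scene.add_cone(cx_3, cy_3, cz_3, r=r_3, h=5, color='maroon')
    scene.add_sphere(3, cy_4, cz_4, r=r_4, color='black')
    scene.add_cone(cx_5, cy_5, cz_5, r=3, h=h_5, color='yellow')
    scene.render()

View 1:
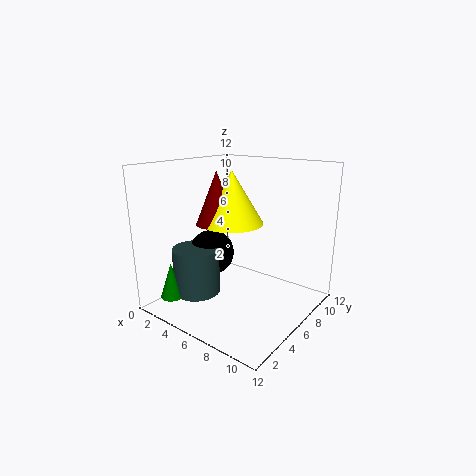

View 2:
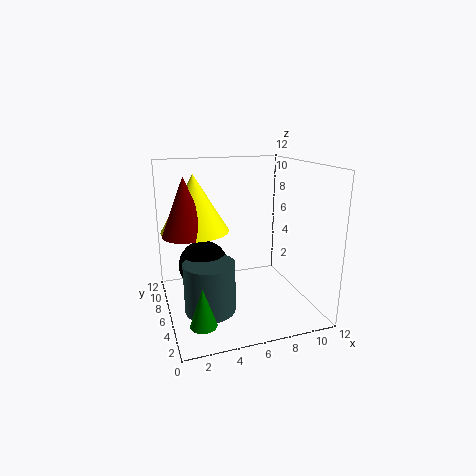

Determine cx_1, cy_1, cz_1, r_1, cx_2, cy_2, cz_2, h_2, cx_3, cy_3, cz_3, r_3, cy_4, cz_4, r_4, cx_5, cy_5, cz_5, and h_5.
cx_1 = 2, cy_1 = 2, cz_1 = 1, r_1 = 1, cx_2 = 3, cy_2 = 4, cz_2 = 1, h_2 = 4, cx_3 = 2, cy_3 = 8, cz_3 = 6, r_3 = 2, cy_4 = 6, cz_4 = 4, r_4 = 2, cx_5 = 3, cy_5 = 9, cz_5 = 6, h_5 = 5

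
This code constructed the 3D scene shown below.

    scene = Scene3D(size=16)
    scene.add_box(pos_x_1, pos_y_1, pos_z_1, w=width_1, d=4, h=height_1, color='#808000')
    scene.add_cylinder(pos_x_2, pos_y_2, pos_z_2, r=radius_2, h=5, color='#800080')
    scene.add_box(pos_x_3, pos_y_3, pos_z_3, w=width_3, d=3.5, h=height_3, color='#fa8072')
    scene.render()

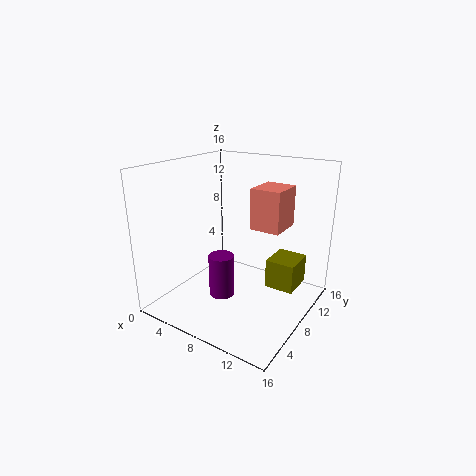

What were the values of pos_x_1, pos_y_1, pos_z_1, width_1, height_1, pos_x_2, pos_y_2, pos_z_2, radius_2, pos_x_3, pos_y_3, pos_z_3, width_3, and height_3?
pos_x_1 = 10; pos_y_1 = 11; pos_z_1 = 1; width_1 = 3.5; height_1 = 3.5; pos_x_2 = 6; pos_y_2 = 7.5; pos_z_2 = 0.5; radius_2 = 1.5; pos_x_3 = 11; pos_y_3 = 5.5; pos_z_3 = 10.5; width_3 = 3; height_3 = 4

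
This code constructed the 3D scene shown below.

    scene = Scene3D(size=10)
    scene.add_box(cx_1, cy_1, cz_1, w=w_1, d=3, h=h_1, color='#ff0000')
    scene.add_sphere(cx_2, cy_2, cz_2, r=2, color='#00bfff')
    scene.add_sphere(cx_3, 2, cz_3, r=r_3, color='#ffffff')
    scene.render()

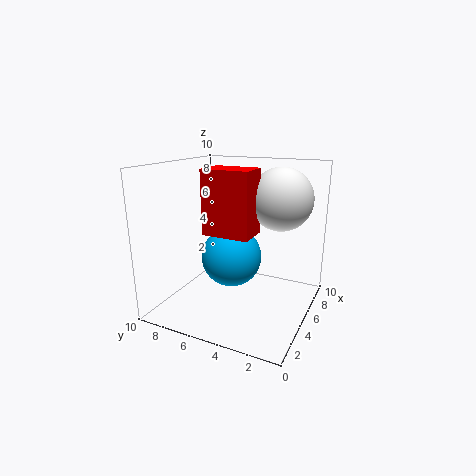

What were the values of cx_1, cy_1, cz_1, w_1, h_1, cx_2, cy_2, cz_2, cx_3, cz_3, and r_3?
cx_1 = 2
cy_1 = 3
cz_1 = 6
w_1 = 2
h_1 = 4
cx_2 = 4
cy_2 = 5
cz_2 = 4
cx_3 = 5
cz_3 = 8
r_3 = 2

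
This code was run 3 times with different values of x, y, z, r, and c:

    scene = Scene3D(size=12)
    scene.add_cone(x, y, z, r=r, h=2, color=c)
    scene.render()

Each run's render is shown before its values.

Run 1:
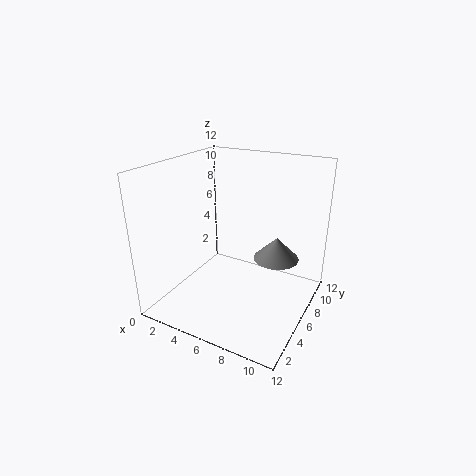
x = 8.5; y = 8.5; z = 3.5; r = 2; c = 'gray'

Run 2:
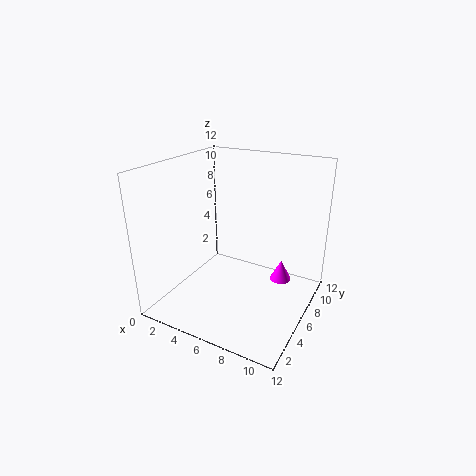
x = 8.5; y = 10; z = 0.5; r = 1; c = 'magenta'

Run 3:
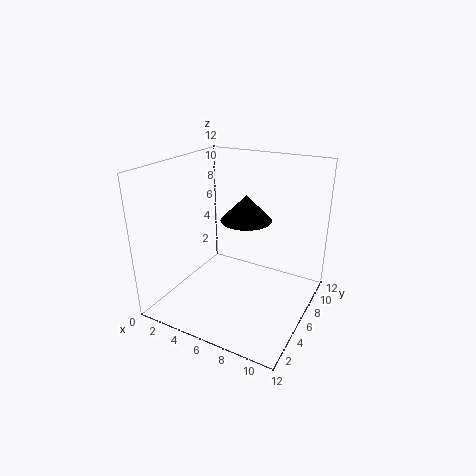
x = 7; y = 5.5; z = 8; r = 2; c = 'black'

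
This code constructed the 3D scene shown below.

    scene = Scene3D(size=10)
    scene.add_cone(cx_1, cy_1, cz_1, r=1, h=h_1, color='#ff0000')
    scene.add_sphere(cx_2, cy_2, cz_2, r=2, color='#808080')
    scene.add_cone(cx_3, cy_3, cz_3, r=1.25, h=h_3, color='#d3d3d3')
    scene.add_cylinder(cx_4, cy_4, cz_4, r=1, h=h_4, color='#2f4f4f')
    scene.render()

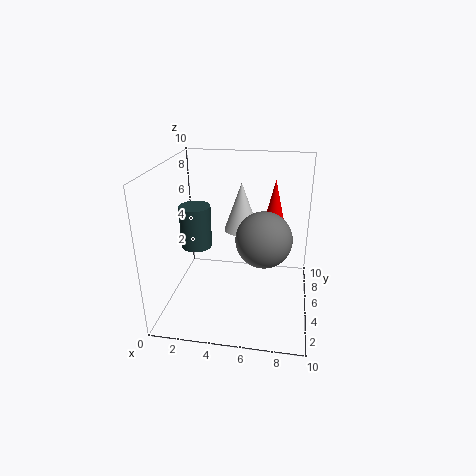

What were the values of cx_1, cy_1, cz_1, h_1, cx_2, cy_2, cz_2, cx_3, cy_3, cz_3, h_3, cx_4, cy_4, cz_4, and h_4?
cx_1 = 7.25, cy_1 = 8.5, cz_1 = 4, h_1 = 4.25, cx_2 = 6.75, cy_2 = 5.5, cz_2 = 4.75, cx_3 = 5, cy_3 = 6.5, cz_3 = 5, h_3 = 3.5, cx_4 = 2.5, cy_4 = 3.5, cz_4 = 5, h_4 = 2.75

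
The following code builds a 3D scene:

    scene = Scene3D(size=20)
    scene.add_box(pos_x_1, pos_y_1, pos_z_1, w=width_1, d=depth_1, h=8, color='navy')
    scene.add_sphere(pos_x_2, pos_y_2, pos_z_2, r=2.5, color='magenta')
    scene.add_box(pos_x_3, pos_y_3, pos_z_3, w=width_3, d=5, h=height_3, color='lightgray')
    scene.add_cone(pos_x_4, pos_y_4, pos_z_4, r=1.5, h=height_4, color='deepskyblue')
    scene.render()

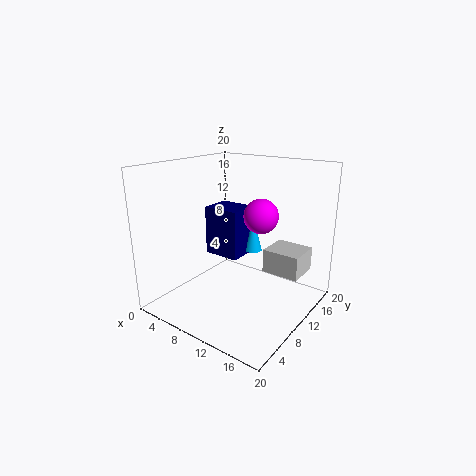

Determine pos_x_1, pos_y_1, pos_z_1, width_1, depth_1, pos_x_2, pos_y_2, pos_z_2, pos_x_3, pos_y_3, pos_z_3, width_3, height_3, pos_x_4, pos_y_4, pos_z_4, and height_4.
pos_x_1 = 0.5
pos_y_1 = 14
pos_z_1 = 4
width_1 = 6
depth_1 = 5
pos_x_2 = 11.5
pos_y_2 = 13.5
pos_z_2 = 12.5
pos_x_3 = 12
pos_y_3 = 13.5
pos_z_3 = 4
width_3 = 5.5
height_3 = 3.5
pos_x_4 = 7
pos_y_4 = 18.5
pos_z_4 = 4.5
height_4 = 5.5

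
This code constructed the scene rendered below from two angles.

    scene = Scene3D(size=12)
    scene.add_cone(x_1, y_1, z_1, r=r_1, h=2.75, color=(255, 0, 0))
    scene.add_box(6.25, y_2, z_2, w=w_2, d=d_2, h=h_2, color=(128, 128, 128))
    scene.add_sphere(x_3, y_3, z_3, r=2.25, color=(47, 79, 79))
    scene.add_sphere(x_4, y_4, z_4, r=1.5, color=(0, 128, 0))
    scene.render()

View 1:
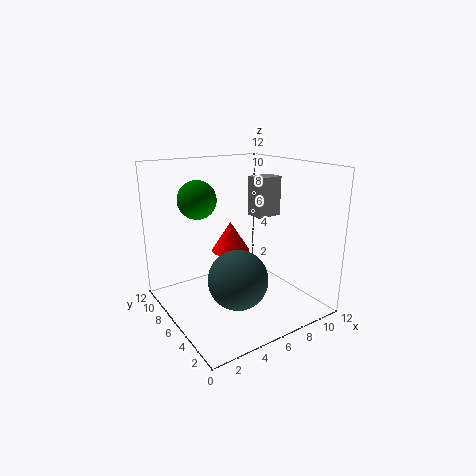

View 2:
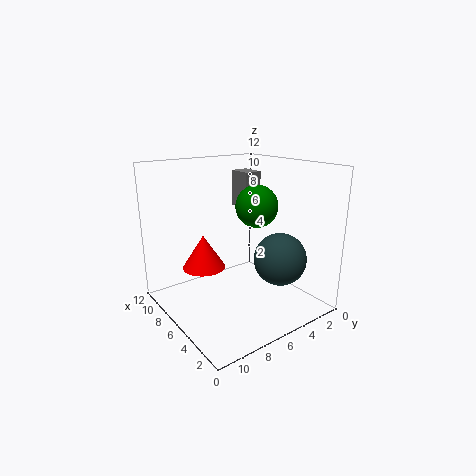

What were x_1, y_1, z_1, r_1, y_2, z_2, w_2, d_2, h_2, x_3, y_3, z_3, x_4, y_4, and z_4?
x_1 = 7; y_1 = 8.75; z_1 = 3.75; r_1 = 1.75; y_2 = 3.5; z_2 = 8.25; w_2 = 2; d_2 = 1.5; h_2 = 3; x_3 = 4; y_3 = 3; z_3 = 4; x_4 = 2.75; y_4 = 6.75; z_4 = 9.5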